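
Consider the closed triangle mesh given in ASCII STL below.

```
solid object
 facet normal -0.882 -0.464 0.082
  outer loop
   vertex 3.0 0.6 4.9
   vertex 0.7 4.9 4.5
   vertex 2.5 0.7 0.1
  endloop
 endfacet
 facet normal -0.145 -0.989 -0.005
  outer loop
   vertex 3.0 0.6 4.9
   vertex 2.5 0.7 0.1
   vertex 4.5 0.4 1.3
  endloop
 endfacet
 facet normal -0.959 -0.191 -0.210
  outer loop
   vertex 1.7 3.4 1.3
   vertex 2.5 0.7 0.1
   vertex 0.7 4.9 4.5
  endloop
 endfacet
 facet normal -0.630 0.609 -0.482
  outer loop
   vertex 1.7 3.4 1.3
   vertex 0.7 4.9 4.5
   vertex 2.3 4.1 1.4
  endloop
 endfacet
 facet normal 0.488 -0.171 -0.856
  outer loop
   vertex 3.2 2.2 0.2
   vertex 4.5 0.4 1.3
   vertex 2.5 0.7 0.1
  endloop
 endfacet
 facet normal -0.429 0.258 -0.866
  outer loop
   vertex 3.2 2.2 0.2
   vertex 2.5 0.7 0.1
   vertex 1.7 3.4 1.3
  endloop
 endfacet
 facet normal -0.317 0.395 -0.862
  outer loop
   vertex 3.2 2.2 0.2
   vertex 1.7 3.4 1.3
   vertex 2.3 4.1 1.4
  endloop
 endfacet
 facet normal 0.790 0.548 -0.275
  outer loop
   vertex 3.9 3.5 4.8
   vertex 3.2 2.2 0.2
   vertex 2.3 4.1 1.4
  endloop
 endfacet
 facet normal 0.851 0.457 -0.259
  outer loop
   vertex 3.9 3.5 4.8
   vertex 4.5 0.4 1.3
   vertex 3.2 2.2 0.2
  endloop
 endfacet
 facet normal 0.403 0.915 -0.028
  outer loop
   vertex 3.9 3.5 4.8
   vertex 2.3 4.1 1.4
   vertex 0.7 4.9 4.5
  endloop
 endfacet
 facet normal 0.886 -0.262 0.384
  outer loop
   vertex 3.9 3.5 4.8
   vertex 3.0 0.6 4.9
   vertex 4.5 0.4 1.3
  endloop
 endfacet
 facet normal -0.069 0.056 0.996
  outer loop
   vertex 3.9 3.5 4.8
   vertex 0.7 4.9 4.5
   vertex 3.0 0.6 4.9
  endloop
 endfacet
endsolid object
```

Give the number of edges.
18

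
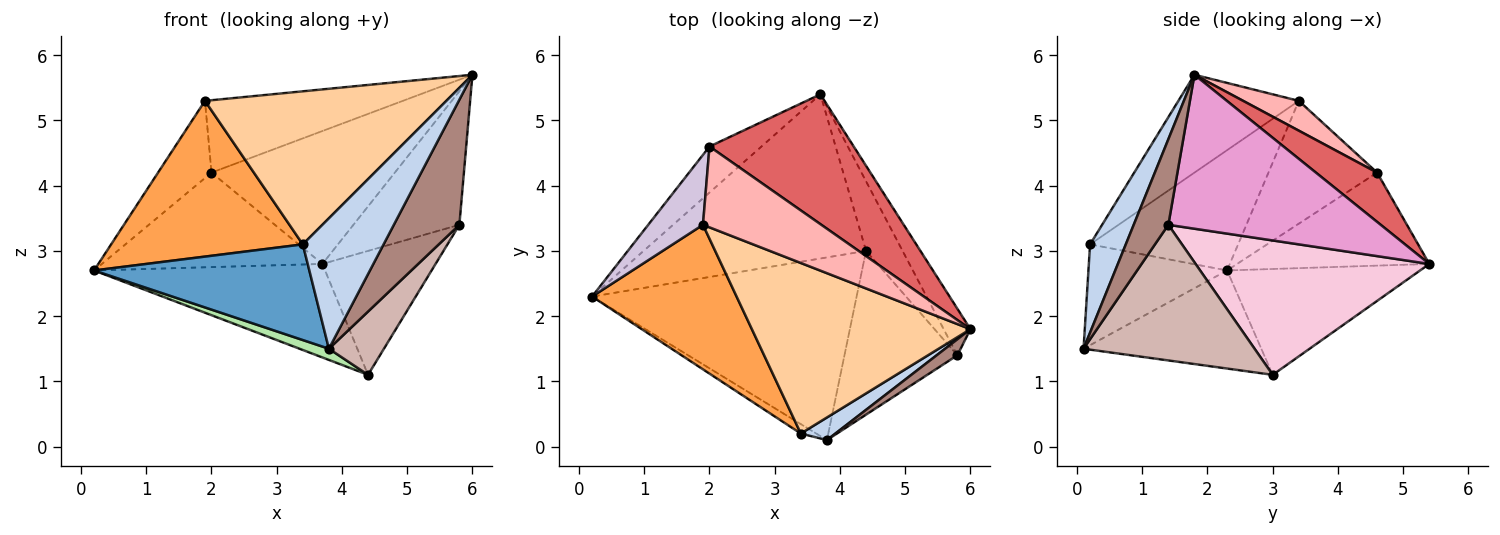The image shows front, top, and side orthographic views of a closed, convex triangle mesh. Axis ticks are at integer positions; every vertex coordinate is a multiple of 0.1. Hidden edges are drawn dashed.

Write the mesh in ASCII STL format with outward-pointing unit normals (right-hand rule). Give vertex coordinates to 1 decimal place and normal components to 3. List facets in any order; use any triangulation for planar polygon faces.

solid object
 facet normal -0.540 -0.838 -0.083
  outer loop
   vertex 3.4 0.2 3.1
   vertex 0.2 2.3 2.7
   vertex 3.8 0.1 1.5
  endloop
 endfacet
 facet normal 0.400 -0.903 0.156
  outer loop
   vertex 3.4 0.2 3.1
   vertex 3.8 0.1 1.5
   vertex 6.0 1.8 5.7
  endloop
 endfacet
 facet normal -0.493 -0.638 0.592
  outer loop
   vertex 3.4 0.2 3.1
   vertex 1.9 3.4 5.3
   vertex 0.2 2.3 2.7
  endloop
 endfacet
 facet normal -0.316 -0.634 0.706
  outer loop
   vertex 3.4 0.2 3.1
   vertex 6.0 1.8 5.7
   vertex 1.9 3.4 5.3
  endloop
 endfacet
 facet normal -0.382 0.457 -0.803
  outer loop
   vertex 4.4 3.0 1.1
   vertex 0.2 2.3 2.7
   vertex 3.7 5.4 2.8
  endloop
 endfacet
 facet normal -0.347 -0.057 -0.936
  outer loop
   vertex 4.4 3.0 1.1
   vertex 3.8 0.1 1.5
   vertex 0.2 2.3 2.7
  endloop
 endfacet
 facet normal 0.232 0.696 0.680
  outer loop
   vertex 2.0 4.6 4.2
   vertex 6.0 1.8 5.7
   vertex 3.7 5.4 2.8
  endloop
 endfacet
 facet normal 0.184 0.656 0.732
  outer loop
   vertex 2.0 4.6 4.2
   vertex 1.9 3.4 5.3
   vertex 6.0 1.8 5.7
  endloop
 endfacet
 facet normal -0.617 0.708 -0.345
  outer loop
   vertex 2.0 4.6 4.2
   vertex 3.7 5.4 2.8
   vertex 0.2 2.3 2.7
  endloop
 endfacet
 facet normal -0.833 0.410 0.371
  outer loop
   vertex 2.0 4.6 4.2
   vertex 0.2 2.3 2.7
   vertex 1.9 3.4 5.3
  endloop
 endfacet
 facet normal 0.464 -0.879 0.112
  outer loop
   vertex 5.8 1.4 3.4
   vertex 6.0 1.8 5.7
   vertex 3.8 0.1 1.5
  endloop
 endfacet
 facet normal 0.746 -0.240 -0.621
  outer loop
   vertex 5.8 1.4 3.4
   vertex 3.8 0.1 1.5
   vertex 4.4 3.0 1.1
  endloop
 endfacet
 facet normal 0.884 0.441 -0.154
  outer loop
   vertex 5.8 1.4 3.4
   vertex 3.7 5.4 2.8
   vertex 6.0 1.8 5.7
  endloop
 endfacet
 facet normal 0.874 0.423 -0.238
  outer loop
   vertex 5.8 1.4 3.4
   vertex 4.4 3.0 1.1
   vertex 3.7 5.4 2.8
  endloop
 endfacet
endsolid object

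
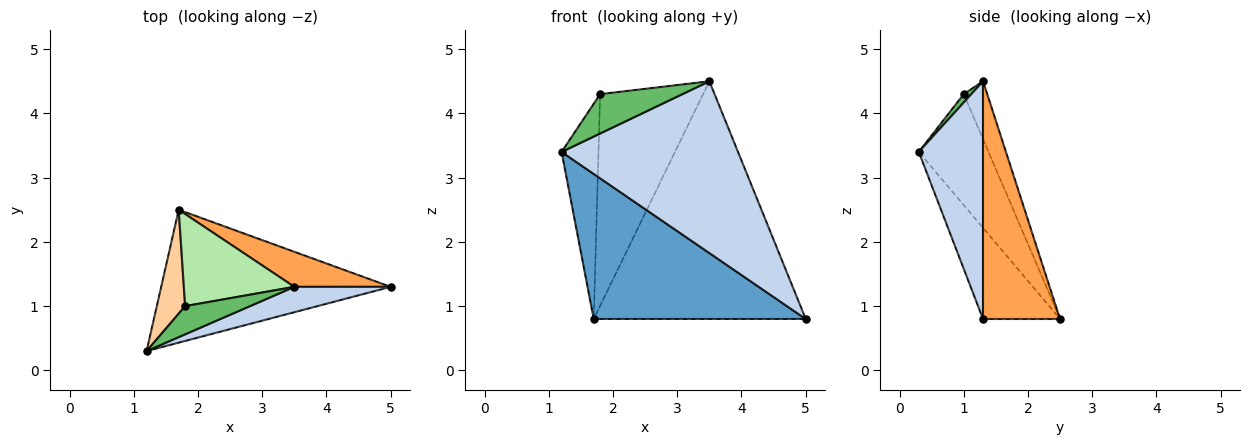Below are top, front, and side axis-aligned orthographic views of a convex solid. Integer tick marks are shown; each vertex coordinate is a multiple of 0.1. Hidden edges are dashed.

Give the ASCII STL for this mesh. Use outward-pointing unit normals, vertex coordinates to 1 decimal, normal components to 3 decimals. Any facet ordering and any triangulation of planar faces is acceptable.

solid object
 facet normal -0.259 -0.712 -0.652
  outer loop
   vertex 1.7 2.5 0.8
   vertex 5.0 1.3 0.8
   vertex 1.2 0.3 3.4
  endloop
 endfacet
 facet normal 0.339 -0.931 0.137
  outer loop
   vertex 3.5 1.3 4.5
   vertex 1.2 0.3 3.4
   vertex 5.0 1.3 0.8
  endloop
 endfacet
 facet normal 0.339 0.931 0.137
  outer loop
   vertex 3.5 1.3 4.5
   vertex 5.0 1.3 0.8
   vertex 1.7 2.5 0.8
  endloop
 endfacet
 facet normal -0.862 0.456 0.220
  outer loop
   vertex 1.8 1.0 4.3
   vertex 1.7 2.5 0.8
   vertex 1.2 0.3 3.4
  endloop
 endfacet
 facet normal 0.075 -0.811 0.581
  outer loop
   vertex 1.8 1.0 4.3
   vertex 1.2 0.3 3.4
   vertex 3.5 1.3 4.5
  endloop
 endfacet
 facet normal -0.204 0.898 0.391
  outer loop
   vertex 1.8 1.0 4.3
   vertex 3.5 1.3 4.5
   vertex 1.7 2.5 0.8
  endloop
 endfacet
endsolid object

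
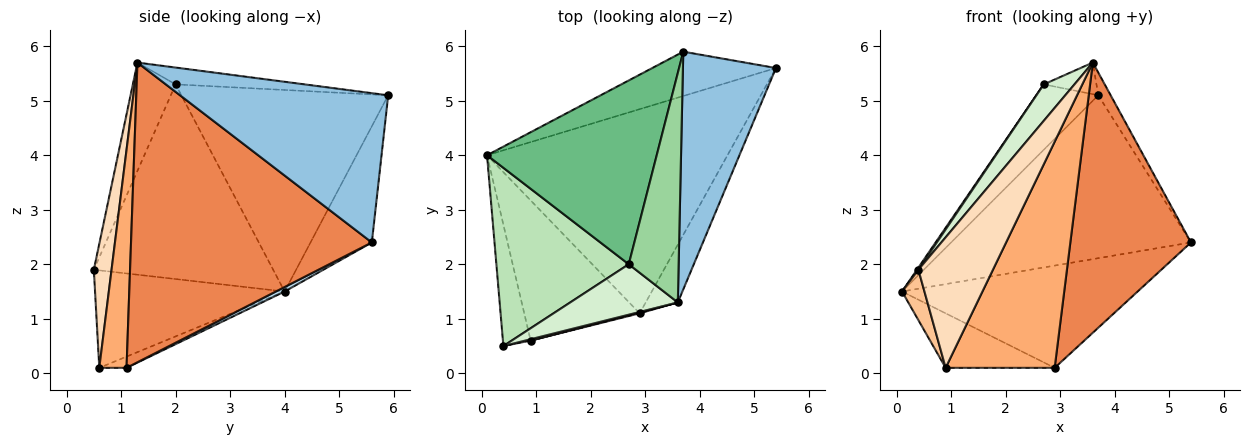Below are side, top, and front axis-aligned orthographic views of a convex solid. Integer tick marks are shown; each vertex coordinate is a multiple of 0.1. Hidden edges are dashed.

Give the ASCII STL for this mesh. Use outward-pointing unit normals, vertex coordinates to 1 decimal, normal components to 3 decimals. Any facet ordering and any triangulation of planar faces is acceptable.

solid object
 facet normal -0.240 0.937 -0.255
  outer loop
   vertex 3.7 5.9 5.1
   vertex 5.4 5.6 2.4
   vertex 0.1 4.0 1.5
  endloop
 endfacet
 facet normal 0.848 0.050 0.528
  outer loop
   vertex 3.7 5.9 5.1
   vertex 3.6 1.3 5.7
   vertex 5.4 5.6 2.4
  endloop
 endfacet
 facet normal 0.017 0.448 -0.894
  outer loop
   vertex 2.9 1.1 0.1
   vertex 0.1 4.0 1.5
   vertex 5.4 5.6 2.4
  endloop
 endfacet
 facet normal -0.090 0.361 -0.928
  outer loop
   vertex 2.9 1.1 0.1
   vertex 0.9 0.6 0.1
   vertex 0.1 4.0 1.5
  endloop
 endfacet
 facet normal 0.890 -0.446 -0.095
  outer loop
   vertex 2.9 1.1 0.1
   vertex 5.4 5.6 2.4
   vertex 3.6 1.3 5.7
  endloop
 endfacet
 facet normal 0.243 -0.970 0.004
  outer loop
   vertex 2.9 1.1 0.1
   vertex 3.6 1.3 5.7
   vertex 0.9 0.6 0.1
  endloop
 endfacet
 facet normal -0.956 -0.113 -0.272
  outer loop
   vertex 0.4 0.5 1.9
   vertex 0.1 4.0 1.5
   vertex 0.9 0.6 0.1
  endloop
 endfacet
 facet normal 0.231 -0.973 0.010
  outer loop
   vertex 0.4 0.5 1.9
   vertex 0.9 0.6 0.1
   vertex 3.6 1.3 5.7
  endloop
 endfacet
 facet normal -0.746 0.223 0.628
  outer loop
   vertex 2.7 2.0 5.3
   vertex 3.7 5.9 5.1
   vertex 0.1 4.0 1.5
  endloop
 endfacet
 facet normal -0.317 0.129 0.940
  outer loop
   vertex 2.7 2.0 5.3
   vertex 3.6 1.3 5.7
   vertex 3.7 5.9 5.1
  endloop
 endfacet
 facet normal -0.827 -0.007 0.562
  outer loop
   vertex 2.7 2.0 5.3
   vertex 0.1 4.0 1.5
   vertex 0.4 0.5 1.9
  endloop
 endfacet
 facet normal -0.632 -0.454 0.628
  outer loop
   vertex 2.7 2.0 5.3
   vertex 0.4 0.5 1.9
   vertex 3.6 1.3 5.7
  endloop
 endfacet
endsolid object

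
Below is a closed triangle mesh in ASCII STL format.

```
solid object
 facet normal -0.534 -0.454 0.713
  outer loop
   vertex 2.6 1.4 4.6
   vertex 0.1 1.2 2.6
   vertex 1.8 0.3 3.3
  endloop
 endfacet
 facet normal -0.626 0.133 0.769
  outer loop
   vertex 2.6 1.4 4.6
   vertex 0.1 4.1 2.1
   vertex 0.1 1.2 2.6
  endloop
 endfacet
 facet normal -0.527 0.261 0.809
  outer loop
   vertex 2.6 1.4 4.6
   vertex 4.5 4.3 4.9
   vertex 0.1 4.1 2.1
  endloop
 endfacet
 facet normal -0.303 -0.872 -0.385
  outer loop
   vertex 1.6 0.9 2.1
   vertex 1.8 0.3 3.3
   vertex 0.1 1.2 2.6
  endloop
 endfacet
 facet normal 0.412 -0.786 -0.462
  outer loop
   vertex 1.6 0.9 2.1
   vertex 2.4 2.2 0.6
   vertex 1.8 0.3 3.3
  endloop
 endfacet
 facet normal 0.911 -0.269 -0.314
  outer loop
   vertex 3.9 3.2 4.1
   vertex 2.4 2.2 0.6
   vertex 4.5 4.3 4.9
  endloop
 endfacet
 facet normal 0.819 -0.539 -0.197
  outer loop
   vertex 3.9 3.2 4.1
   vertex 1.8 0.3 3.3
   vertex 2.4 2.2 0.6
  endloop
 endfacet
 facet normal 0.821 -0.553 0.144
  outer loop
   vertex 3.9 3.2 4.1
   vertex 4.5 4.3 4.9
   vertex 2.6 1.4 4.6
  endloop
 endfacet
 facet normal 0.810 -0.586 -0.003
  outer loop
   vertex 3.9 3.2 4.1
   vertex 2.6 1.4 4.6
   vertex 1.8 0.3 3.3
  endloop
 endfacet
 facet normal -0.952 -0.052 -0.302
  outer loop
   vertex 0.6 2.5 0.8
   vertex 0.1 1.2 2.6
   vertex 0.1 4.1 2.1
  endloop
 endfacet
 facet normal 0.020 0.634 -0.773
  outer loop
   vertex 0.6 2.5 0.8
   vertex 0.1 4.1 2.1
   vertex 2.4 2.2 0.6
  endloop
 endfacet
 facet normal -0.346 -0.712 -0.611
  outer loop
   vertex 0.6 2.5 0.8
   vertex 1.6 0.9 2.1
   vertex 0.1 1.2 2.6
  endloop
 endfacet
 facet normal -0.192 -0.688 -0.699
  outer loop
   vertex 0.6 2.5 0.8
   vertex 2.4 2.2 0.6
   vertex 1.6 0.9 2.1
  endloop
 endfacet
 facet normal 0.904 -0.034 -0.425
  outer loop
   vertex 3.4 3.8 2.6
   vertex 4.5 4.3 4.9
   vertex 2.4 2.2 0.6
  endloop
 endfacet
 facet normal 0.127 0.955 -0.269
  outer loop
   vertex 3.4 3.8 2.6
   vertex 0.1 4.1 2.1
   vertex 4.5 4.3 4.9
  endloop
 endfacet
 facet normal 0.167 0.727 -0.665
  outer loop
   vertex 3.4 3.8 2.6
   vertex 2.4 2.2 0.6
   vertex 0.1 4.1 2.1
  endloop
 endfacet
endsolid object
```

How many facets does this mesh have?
16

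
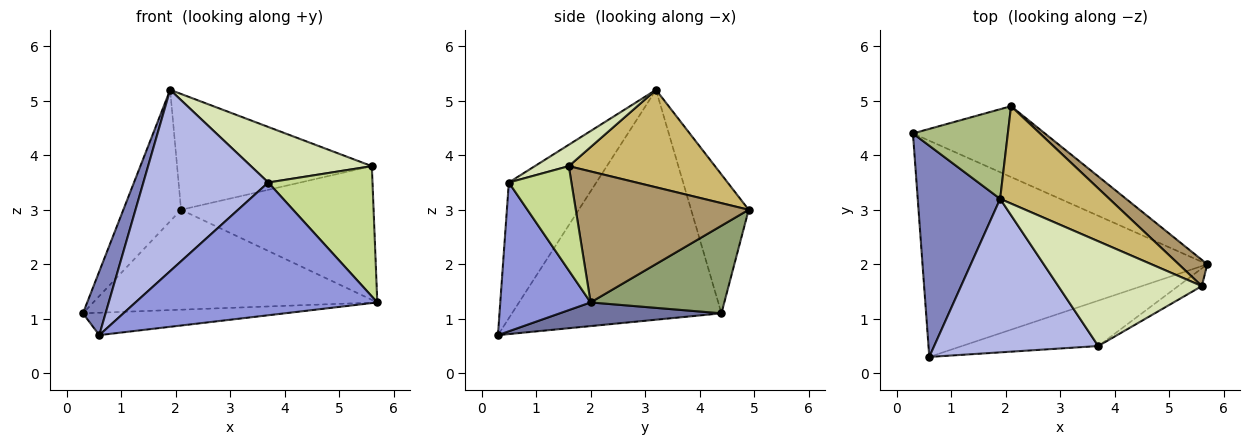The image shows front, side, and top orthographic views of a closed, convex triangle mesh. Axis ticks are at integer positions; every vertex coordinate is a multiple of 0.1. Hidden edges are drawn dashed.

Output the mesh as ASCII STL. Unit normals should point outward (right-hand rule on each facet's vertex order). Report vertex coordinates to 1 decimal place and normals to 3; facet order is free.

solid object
 facet normal 0.082 0.103 -0.991
  outer loop
   vertex 0.6 0.3 0.7
   vertex 0.3 4.4 1.1
   vertex 5.7 2.0 1.3
  endloop
 endfacet
 facet normal -0.936 -0.101 0.336
  outer loop
   vertex 1.9 3.2 5.2
   vertex 0.3 4.4 1.1
   vertex 0.6 0.3 0.7
  endloop
 endfacet
 facet normal 0.333 -0.892 -0.305
  outer loop
   vertex 3.7 0.5 3.5
   vertex 0.6 0.3 0.7
   vertex 5.7 2.0 1.3
  endloop
 endfacet
 facet normal -0.471 -0.673 0.570
  outer loop
   vertex 3.7 0.5 3.5
   vertex 1.9 3.2 5.2
   vertex 0.6 0.3 0.7
  endloop
 endfacet
 facet normal 0.358 0.762 -0.540
  outer loop
   vertex 2.1 4.9 3.0
   vertex 5.7 2.0 1.3
   vertex 0.3 4.4 1.1
  endloop
 endfacet
 facet normal -0.636 0.638 0.435
  outer loop
   vertex 2.1 4.9 3.0
   vertex 0.3 4.4 1.1
   vertex 1.9 3.2 5.2
  endloop
 endfacet
 facet normal 0.511 -0.852 -0.116
  outer loop
   vertex 5.6 1.6 3.8
   vertex 3.7 0.5 3.5
   vertex 5.7 2.0 1.3
  endloop
 endfacet
 facet normal 0.131 -0.464 0.876
  outer loop
   vertex 5.6 1.6 3.8
   vertex 1.9 3.2 5.2
   vertex 3.7 0.5 3.5
  endloop
 endfacet
 facet normal 0.661 0.736 0.144
  outer loop
   vertex 5.6 1.6 3.8
   vertex 5.7 2.0 1.3
   vertex 2.1 4.9 3.0
  endloop
 endfacet
 facet normal 0.498 0.664 0.558
  outer loop
   vertex 5.6 1.6 3.8
   vertex 2.1 4.9 3.0
   vertex 1.9 3.2 5.2
  endloop
 endfacet
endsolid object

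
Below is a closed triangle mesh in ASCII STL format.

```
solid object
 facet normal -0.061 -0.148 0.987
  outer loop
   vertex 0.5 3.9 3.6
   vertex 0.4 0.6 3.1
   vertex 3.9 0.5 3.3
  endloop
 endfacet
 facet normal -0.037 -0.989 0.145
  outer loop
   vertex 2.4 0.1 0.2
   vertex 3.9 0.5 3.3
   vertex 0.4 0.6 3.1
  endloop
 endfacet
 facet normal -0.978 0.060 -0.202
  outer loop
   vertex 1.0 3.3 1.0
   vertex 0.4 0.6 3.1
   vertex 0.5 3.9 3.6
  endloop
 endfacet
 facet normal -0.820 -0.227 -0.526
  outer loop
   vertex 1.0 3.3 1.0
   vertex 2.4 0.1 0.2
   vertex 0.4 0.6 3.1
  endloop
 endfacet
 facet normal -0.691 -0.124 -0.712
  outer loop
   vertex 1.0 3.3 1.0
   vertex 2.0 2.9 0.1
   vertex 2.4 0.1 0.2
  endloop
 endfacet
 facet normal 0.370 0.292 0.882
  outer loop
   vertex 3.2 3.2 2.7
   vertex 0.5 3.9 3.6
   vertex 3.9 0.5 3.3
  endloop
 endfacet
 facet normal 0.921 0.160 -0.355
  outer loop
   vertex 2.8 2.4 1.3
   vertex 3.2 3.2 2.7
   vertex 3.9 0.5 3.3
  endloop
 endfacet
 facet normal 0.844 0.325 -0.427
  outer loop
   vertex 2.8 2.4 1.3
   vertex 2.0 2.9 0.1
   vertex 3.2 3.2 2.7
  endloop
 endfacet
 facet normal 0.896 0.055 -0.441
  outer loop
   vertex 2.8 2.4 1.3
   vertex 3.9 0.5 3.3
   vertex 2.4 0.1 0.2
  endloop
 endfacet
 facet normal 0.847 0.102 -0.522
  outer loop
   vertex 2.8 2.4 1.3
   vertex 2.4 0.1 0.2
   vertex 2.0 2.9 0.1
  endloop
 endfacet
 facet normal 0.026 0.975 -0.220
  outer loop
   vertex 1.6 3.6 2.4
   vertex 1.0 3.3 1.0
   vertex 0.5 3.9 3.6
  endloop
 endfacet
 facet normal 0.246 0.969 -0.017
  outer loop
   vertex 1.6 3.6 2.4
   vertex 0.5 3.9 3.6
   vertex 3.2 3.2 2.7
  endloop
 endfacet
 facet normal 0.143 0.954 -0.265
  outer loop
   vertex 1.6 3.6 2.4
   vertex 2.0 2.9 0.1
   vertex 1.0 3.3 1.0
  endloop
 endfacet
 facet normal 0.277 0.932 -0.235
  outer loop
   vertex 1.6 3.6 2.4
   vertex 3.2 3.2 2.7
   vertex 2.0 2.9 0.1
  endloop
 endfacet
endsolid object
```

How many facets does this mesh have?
14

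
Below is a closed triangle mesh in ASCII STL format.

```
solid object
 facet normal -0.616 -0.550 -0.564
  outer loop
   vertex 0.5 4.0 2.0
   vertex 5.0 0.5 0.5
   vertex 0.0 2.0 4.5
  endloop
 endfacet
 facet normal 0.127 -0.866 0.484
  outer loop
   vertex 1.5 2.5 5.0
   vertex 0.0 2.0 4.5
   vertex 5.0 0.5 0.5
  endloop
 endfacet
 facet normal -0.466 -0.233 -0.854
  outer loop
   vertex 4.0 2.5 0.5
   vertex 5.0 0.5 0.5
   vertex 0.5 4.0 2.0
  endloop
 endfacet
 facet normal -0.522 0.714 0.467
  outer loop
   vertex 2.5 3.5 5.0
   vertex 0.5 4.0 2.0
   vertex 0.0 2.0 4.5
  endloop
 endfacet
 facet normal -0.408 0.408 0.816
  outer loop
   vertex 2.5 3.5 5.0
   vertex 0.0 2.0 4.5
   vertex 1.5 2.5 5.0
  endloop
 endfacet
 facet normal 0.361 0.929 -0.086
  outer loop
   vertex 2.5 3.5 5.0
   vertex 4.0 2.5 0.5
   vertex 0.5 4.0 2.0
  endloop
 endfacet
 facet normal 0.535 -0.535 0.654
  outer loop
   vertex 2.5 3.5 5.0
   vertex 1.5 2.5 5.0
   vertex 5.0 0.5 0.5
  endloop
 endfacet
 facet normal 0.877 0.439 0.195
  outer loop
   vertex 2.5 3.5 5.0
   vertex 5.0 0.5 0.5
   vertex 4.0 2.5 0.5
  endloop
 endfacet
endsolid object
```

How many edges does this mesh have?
12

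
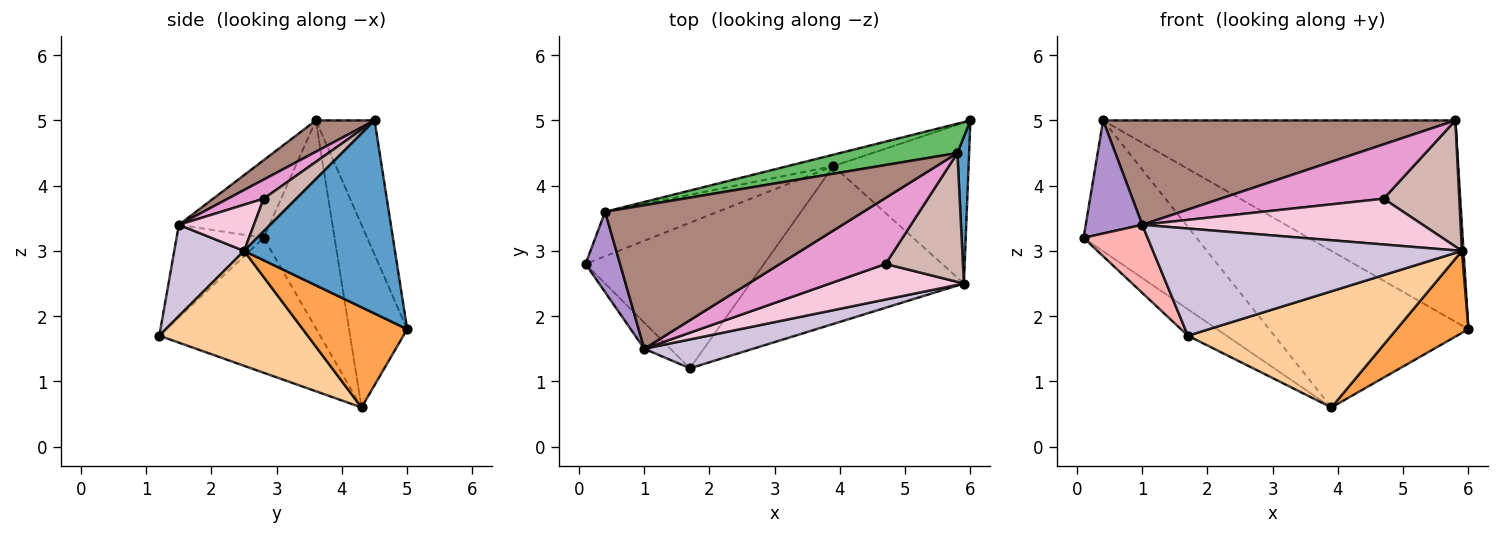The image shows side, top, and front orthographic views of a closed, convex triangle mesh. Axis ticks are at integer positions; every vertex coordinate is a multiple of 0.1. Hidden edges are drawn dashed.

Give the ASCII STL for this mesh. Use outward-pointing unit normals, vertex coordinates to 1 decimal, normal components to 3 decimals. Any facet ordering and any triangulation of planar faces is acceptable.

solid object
 facet normal 0.998 -0.011 0.061
  outer loop
   vertex 5.9 2.5 3.0
   vertex 6.0 5.0 1.8
   vertex 5.8 4.5 5.0
  endloop
 endfacet
 facet normal -0.597 0.143 -0.789
  outer loop
   vertex 3.9 4.3 0.6
   vertex 1.7 1.2 1.7
   vertex 0.1 2.8 3.2
  endloop
 endfacet
 facet normal 0.551 -0.379 -0.743
  outer loop
   vertex 3.9 4.3 0.6
   vertex 6.0 5.0 1.8
   vertex 5.9 2.5 3.0
  endloop
 endfacet
 facet normal 0.397 -0.544 -0.739
  outer loop
   vertex 3.9 4.3 0.6
   vertex 5.9 2.5 3.0
   vertex 1.7 1.2 1.7
  endloop
 endfacet
 facet normal -0.163 0.976 0.142
  outer loop
   vertex 0.4 3.6 5.0
   vertex 5.8 4.5 5.0
   vertex 6.0 5.0 1.8
  endloop
 endfacet
 facet normal -0.511 0.814 -0.277
  outer loop
   vertex 0.4 3.6 5.0
   vertex 3.9 4.3 0.6
   vertex 0.1 2.8 3.2
  endloop
 endfacet
 facet normal -0.279 0.958 -0.070
  outer loop
   vertex 0.4 3.6 5.0
   vertex 6.0 5.0 1.8
   vertex 3.9 4.3 0.6
  endloop
 endfacet
 facet normal -0.786 -0.578 -0.221
  outer loop
   vertex 1.0 1.5 3.4
   vertex 0.1 2.8 3.2
   vertex 1.7 1.2 1.7
  endloop
 endfacet
 facet normal -0.794 -0.495 0.353
  outer loop
   vertex 1.0 1.5 3.4
   vertex 0.4 3.6 5.0
   vertex 0.1 2.8 3.2
  endloop
 endfacet
 facet normal 0.213 -0.943 0.254
  outer loop
   vertex 1.0 1.5 3.4
   vertex 1.7 1.2 1.7
   vertex 5.9 2.5 3.0
  endloop
 endfacet
 facet normal 0.098 -0.585 0.805
  outer loop
   vertex 1.0 1.5 3.4
   vertex 5.8 4.5 5.0
   vertex 0.4 3.6 5.0
  endloop
 endfacet
 facet normal 0.289 -0.670 0.684
  outer loop
   vertex 4.7 2.8 3.8
   vertex 5.9 2.5 3.0
   vertex 5.8 4.5 5.0
  endloop
 endfacet
 facet normal 0.138 -0.629 0.765
  outer loop
   vertex 4.7 2.8 3.8
   vertex 5.8 4.5 5.0
   vertex 1.0 1.5 3.4
  endloop
 endfacet
 facet normal 0.207 -0.773 0.600
  outer loop
   vertex 4.7 2.8 3.8
   vertex 1.0 1.5 3.4
   vertex 5.9 2.5 3.0
  endloop
 endfacet
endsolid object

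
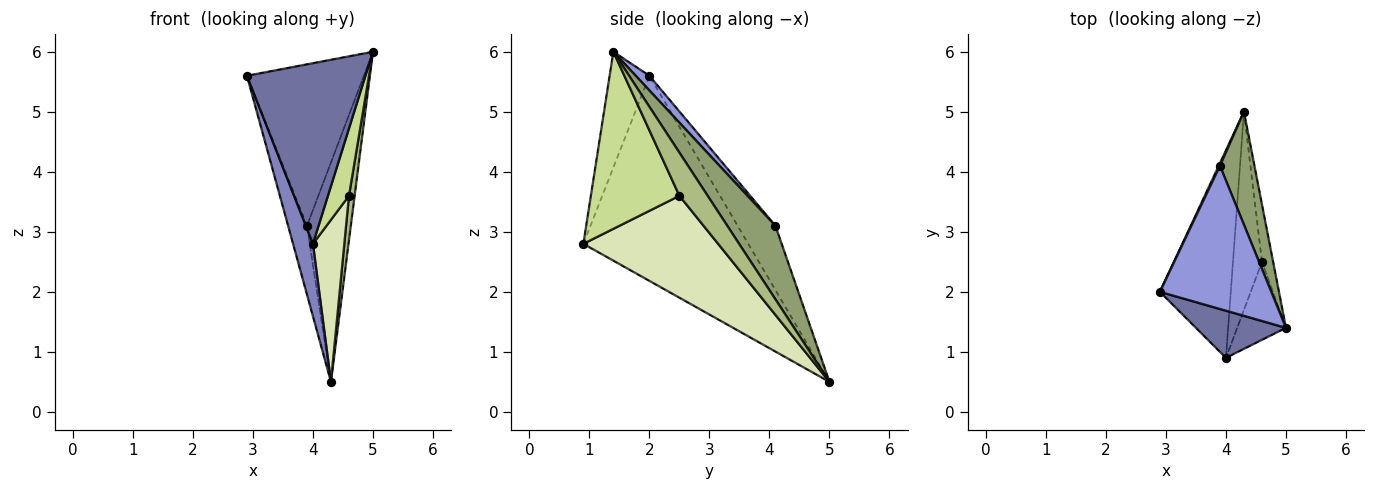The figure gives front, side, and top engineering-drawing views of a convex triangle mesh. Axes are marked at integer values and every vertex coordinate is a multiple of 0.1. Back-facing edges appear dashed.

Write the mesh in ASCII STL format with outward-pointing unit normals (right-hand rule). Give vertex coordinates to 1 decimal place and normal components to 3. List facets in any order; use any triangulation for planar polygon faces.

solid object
 facet normal -0.309 -0.920 0.240
  outer loop
   vertex 4.0 0.9 2.8
   vertex 5.0 1.4 6.0
   vertex 2.9 2.0 5.6
  endloop
 endfacet
 facet normal -0.939 -0.113 -0.324
  outer loop
   vertex 4.0 0.9 2.8
   vertex 2.9 2.0 5.6
   vertex 4.3 5.0 0.5
  endloop
 endfacet
 facet normal 0.087 0.745 0.661
  outer loop
   vertex 3.9 4.1 3.1
   vertex 2.9 2.0 5.6
   vertex 5.0 1.4 6.0
  endloop
 endfacet
 facet normal -0.895 0.446 0.017
  outer loop
   vertex 3.9 4.1 3.1
   vertex 4.3 5.0 0.5
   vertex 2.9 2.0 5.6
  endloop
 endfacet
 facet normal 0.698 0.636 0.328
  outer loop
   vertex 3.9 4.1 3.1
   vertex 5.0 1.4 6.0
   vertex 4.3 5.0 0.5
  endloop
 endfacet
 facet normal 0.950 -0.191 -0.246
  outer loop
   vertex 4.6 2.5 3.6
   vertex 4.3 5.0 0.5
   vertex 5.0 1.4 6.0
  endloop
 endfacet
 facet normal 0.940 -0.223 -0.259
  outer loop
   vertex 4.6 2.5 3.6
   vertex 5.0 1.4 6.0
   vertex 4.0 0.9 2.8
  endloop
 endfacet
 facet normal 0.939 -0.218 -0.267
  outer loop
   vertex 4.6 2.5 3.6
   vertex 4.0 0.9 2.8
   vertex 4.3 5.0 0.5
  endloop
 endfacet
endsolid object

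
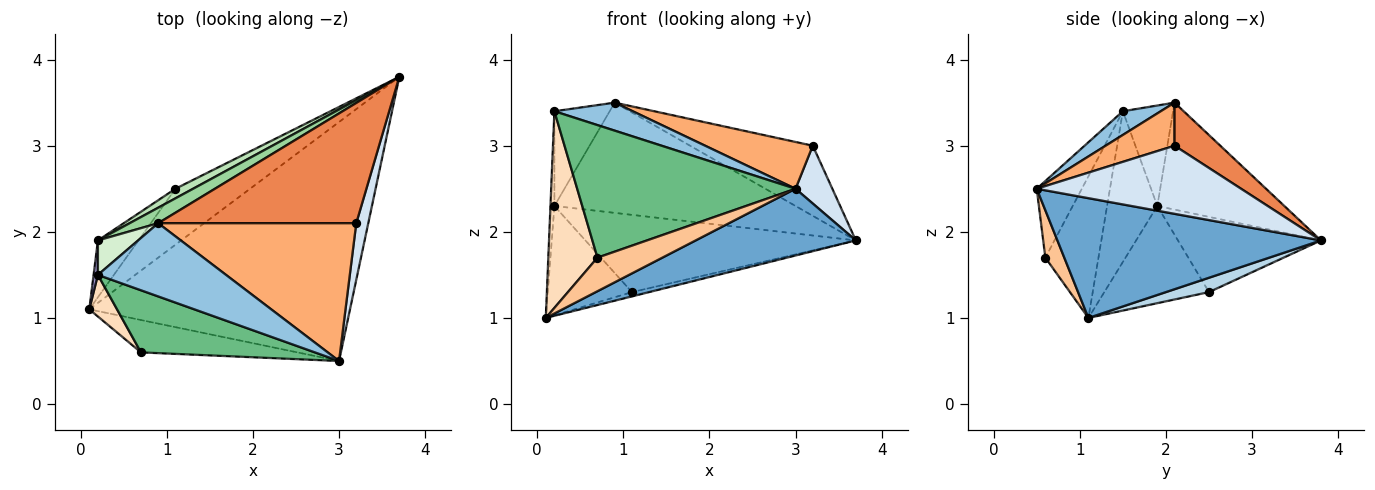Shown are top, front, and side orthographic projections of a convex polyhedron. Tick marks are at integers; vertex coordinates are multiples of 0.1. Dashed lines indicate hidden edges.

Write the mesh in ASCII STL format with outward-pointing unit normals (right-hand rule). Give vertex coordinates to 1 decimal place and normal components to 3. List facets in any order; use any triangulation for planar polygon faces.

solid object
 facet normal 0.405 -0.246 -0.881
  outer loop
   vertex 3.0 0.5 2.5
   vertex 0.1 1.1 1.0
   vertex 3.7 3.8 1.9
  endloop
 endfacet
 facet normal 0.170 -0.352 0.920
  outer loop
   vertex 0.2 1.5 3.4
   vertex 3.0 0.5 2.5
   vertex 0.9 2.1 3.5
  endloop
 endfacet
 facet normal 0.188 0.075 -0.979
  outer loop
   vertex 1.1 2.5 1.3
   vertex 3.7 3.8 1.9
   vertex 0.1 1.1 1.0
  endloop
 endfacet
 facet normal 0.970 -0.175 0.171
  outer loop
   vertex 3.2 2.1 3.0
   vertex 3.0 0.5 2.5
   vertex 3.7 3.8 1.9
  endloop
 endfacet
 facet normal 0.185 0.495 0.849
  outer loop
   vertex 3.2 2.1 3.0
   vertex 3.7 3.8 1.9
   vertex 0.9 2.1 3.5
  endloop
 endfacet
 facet normal 0.202 -0.315 0.927
  outer loop
   vertex 3.2 2.1 3.0
   vertex 0.9 2.1 3.5
   vertex 3.0 0.5 2.5
  endloop
 endfacet
 facet normal 0.206 -0.704 -0.679
  outer loop
   vertex 0.7 0.6 1.7
   vertex 0.1 1.1 1.0
   vertex 3.0 0.5 2.5
  endloop
 endfacet
 facet normal -0.726 -0.672 0.142
  outer loop
   vertex 0.7 0.6 1.7
   vertex 0.2 1.5 3.4
   vertex 0.1 1.1 1.0
  endloop
 endfacet
 facet normal -0.184 -0.890 0.417
  outer loop
   vertex 0.7 0.6 1.7
   vertex 3.0 0.5 2.5
   vertex 0.2 1.5 3.4
  endloop
 endfacet
 facet normal -0.463 0.878 0.123
  outer loop
   vertex 0.2 1.9 2.3
   vertex 0.9 2.1 3.5
   vertex 3.7 3.8 1.9
  endloop
 endfacet
 facet normal -0.465 0.879 0.109
  outer loop
   vertex 0.2 1.9 2.3
   vertex 3.7 3.8 1.9
   vertex 1.1 2.5 1.3
  endloop
 endfacet
 facet normal -0.650 0.715 0.260
  outer loop
   vertex 0.2 1.9 2.3
   vertex 0.2 1.5 3.4
   vertex 0.9 2.1 3.5
  endloop
 endfacet
 facet normal -0.997 0.078 0.028
  outer loop
   vertex 0.2 1.9 2.3
   vertex 0.1 1.1 1.0
   vertex 0.2 1.5 3.4
  endloop
 endfacet
 facet normal -0.741 0.596 -0.310
  outer loop
   vertex 0.2 1.9 2.3
   vertex 1.1 2.5 1.3
   vertex 0.1 1.1 1.0
  endloop
 endfacet
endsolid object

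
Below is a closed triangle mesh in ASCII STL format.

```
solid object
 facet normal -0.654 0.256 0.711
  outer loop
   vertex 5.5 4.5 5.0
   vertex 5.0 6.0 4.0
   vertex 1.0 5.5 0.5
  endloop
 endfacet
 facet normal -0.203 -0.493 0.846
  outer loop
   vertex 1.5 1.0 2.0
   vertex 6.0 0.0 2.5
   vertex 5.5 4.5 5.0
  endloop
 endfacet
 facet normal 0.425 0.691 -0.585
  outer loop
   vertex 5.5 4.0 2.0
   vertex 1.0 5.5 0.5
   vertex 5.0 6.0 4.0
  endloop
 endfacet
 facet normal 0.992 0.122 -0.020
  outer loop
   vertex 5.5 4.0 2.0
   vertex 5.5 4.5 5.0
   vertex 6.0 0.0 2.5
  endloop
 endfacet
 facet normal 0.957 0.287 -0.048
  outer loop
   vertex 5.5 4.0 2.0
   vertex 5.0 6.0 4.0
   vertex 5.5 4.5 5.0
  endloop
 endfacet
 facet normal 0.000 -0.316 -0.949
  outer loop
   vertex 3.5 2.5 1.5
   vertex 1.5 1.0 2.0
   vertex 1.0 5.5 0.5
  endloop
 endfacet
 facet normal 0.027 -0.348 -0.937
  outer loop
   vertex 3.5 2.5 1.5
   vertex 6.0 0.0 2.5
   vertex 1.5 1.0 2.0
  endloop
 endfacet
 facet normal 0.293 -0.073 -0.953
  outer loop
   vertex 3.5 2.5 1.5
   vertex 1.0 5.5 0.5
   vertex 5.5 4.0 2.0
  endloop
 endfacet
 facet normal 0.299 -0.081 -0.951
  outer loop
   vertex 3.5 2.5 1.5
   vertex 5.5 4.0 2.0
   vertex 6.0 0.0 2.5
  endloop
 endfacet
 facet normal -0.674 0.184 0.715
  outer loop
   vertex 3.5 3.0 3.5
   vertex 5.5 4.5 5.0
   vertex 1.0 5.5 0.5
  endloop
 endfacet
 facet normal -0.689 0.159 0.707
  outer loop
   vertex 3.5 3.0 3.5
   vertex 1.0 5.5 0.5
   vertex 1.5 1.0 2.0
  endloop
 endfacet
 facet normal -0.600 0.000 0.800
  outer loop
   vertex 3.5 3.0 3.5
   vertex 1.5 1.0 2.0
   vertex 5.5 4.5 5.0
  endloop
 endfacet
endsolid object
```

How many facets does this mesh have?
12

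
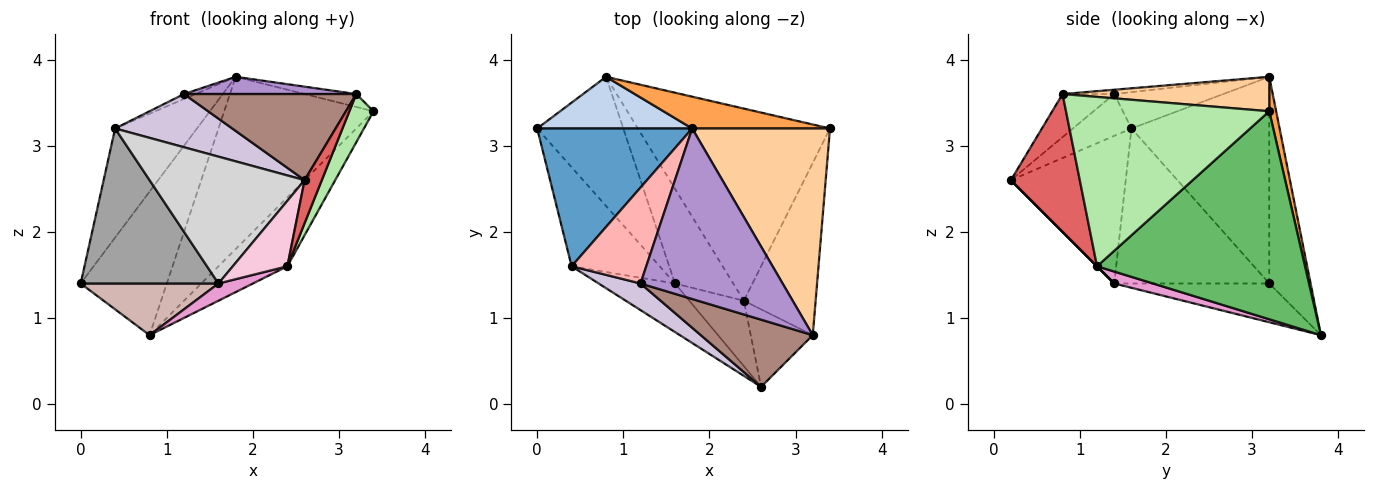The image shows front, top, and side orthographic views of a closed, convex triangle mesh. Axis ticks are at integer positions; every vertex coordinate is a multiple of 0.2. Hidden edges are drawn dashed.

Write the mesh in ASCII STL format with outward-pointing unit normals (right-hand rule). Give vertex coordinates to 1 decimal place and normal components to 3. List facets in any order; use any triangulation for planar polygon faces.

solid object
 facet normal -0.723 0.429 0.542
  outer loop
   vertex 0.4 1.6 3.2
   vertex 1.8 3.2 3.8
   vertex 0.0 3.2 1.4
  endloop
 endfacet
 facet normal -0.412 0.857 0.309
  outer loop
   vertex 0.8 3.8 0.8
   vertex 0.0 3.2 1.4
   vertex 1.8 3.2 3.8
  endloop
 endfacet
 facet normal 0.045 0.982 0.181
  outer loop
   vertex 0.8 3.8 0.8
   vertex 1.8 3.2 3.8
   vertex 3.4 3.2 3.4
  endloop
 endfacet
 facet normal 0.242 0.061 0.968
  outer loop
   vertex 3.2 0.8 3.6
   vertex 3.4 3.2 3.4
   vertex 1.8 3.2 3.8
  endloop
 endfacet
 facet normal 0.714 0.236 -0.659
  outer loop
   vertex 2.4 1.2 1.6
   vertex 0.8 3.8 0.8
   vertex 3.4 3.2 3.4
  endloop
 endfacet
 facet normal 0.915 -0.109 -0.388
  outer loop
   vertex 2.4 1.2 1.6
   vertex 3.4 3.2 3.4
   vertex 3.2 0.8 3.6
  endloop
 endfacet
 facet normal 0.889 -0.222 -0.400
  outer loop
   vertex 2.4 1.2 1.6
   vertex 3.2 0.8 3.6
   vertex 2.6 0.2 2.6
  endloop
 endfacet
 facet normal -0.438 0.046 0.898
  outer loop
   vertex 1.2 1.4 3.6
   vertex 1.8 3.2 3.8
   vertex 0.4 1.6 3.2
  endloop
 endfacet
 facet normal -0.030 -0.100 0.994
  outer loop
   vertex 1.2 1.4 3.6
   vertex 3.2 0.8 3.6
   vertex 1.8 3.2 3.8
  endloop
 endfacet
 facet normal -0.408 -0.816 0.408
  outer loop
   vertex 1.2 1.4 3.6
   vertex 0.4 1.6 3.2
   vertex 2.6 0.2 2.6
  endloop
 endfacet
 facet normal -0.230 -0.767 0.599
  outer loop
   vertex 1.2 1.4 3.6
   vertex 2.6 0.2 2.6
   vertex 3.2 0.8 3.6
  endloop
 endfacet
 facet normal -0.386 -0.343 -0.857
  outer loop
   vertex 1.6 1.4 1.4
   vertex 0.0 3.2 1.4
   vertex 0.8 3.8 0.8
  endloop
 endfacet
 facet normal 0.197 -0.175 -0.965
  outer loop
   vertex 1.6 1.4 1.4
   vertex 0.8 3.8 0.8
   vertex 2.4 1.2 1.6
  endloop
 endfacet
 facet normal 0.000 -0.707 -0.707
  outer loop
   vertex 1.6 1.4 1.4
   vertex 2.4 1.2 1.6
   vertex 2.6 0.2 2.6
  endloop
 endfacet
 facet normal -0.688 -0.612 -0.391
  outer loop
   vertex 1.6 1.4 1.4
   vertex 0.4 1.6 3.2
   vertex 0.0 3.2 1.4
  endloop
 endfacet
 facet normal -0.569 -0.768 -0.294
  outer loop
   vertex 1.6 1.4 1.4
   vertex 2.6 0.2 2.6
   vertex 0.4 1.6 3.2
  endloop
 endfacet
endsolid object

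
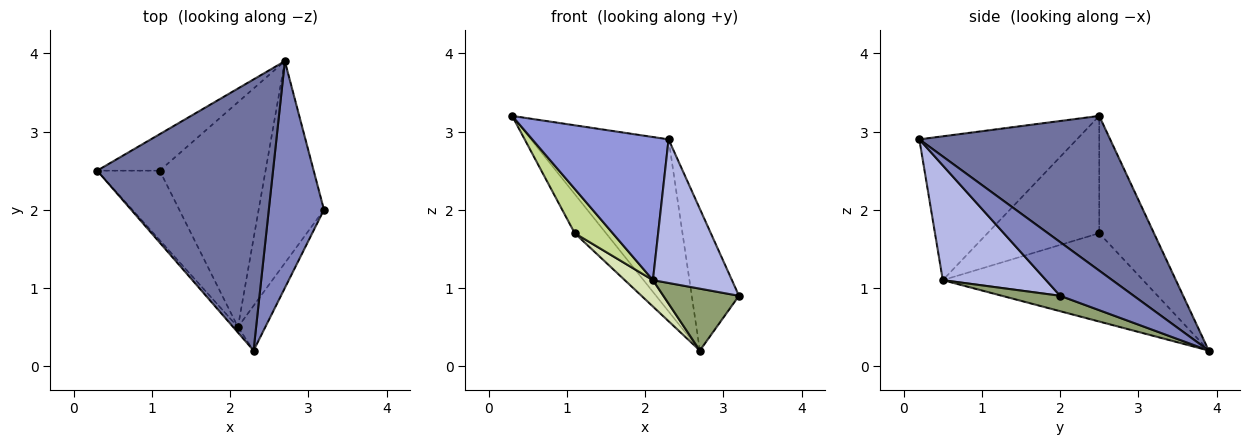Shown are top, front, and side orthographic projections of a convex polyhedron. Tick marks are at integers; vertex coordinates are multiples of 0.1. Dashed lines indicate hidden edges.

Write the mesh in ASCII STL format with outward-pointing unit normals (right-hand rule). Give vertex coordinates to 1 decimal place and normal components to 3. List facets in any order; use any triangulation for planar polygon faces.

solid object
 facet normal 0.596 0.430 0.678
  outer loop
   vertex 2.7 3.9 0.2
   vertex 0.3 2.5 3.2
   vertex 2.3 0.2 2.9
  endloop
 endfacet
 facet normal 0.637 0.409 0.654
  outer loop
   vertex 2.7 3.9 0.2
   vertex 2.3 0.2 2.9
   vertex 3.2 2.0 0.9
  endloop
 endfacet
 facet normal -0.756 -0.654 -0.025
  outer loop
   vertex 2.1 0.5 1.1
   vertex 2.3 0.2 2.9
   vertex 0.3 2.5 3.2
  endloop
 endfacet
 facet normal 0.780 -0.597 -0.186
  outer loop
   vertex 2.1 0.5 1.1
   vertex 3.2 2.0 0.9
   vertex 2.3 0.2 2.9
  endloop
 endfacet
 facet normal 0.220 -0.286 -0.933
  outer loop
   vertex 2.1 0.5 1.1
   vertex 2.7 3.9 0.2
   vertex 3.2 2.0 0.9
  endloop
 endfacet
 facet normal -0.788 0.450 -0.420
  outer loop
   vertex 1.1 2.5 1.7
   vertex 0.3 2.5 3.2
   vertex 2.7 3.9 0.2
  endloop
 endfacet
 facet normal -0.845 -0.287 -0.451
  outer loop
   vertex 1.1 2.5 1.7
   vertex 2.1 0.5 1.1
   vertex 0.3 2.5 3.2
  endloop
 endfacet
 facet normal -0.638 -0.090 -0.765
  outer loop
   vertex 1.1 2.5 1.7
   vertex 2.7 3.9 0.2
   vertex 2.1 0.5 1.1
  endloop
 endfacet
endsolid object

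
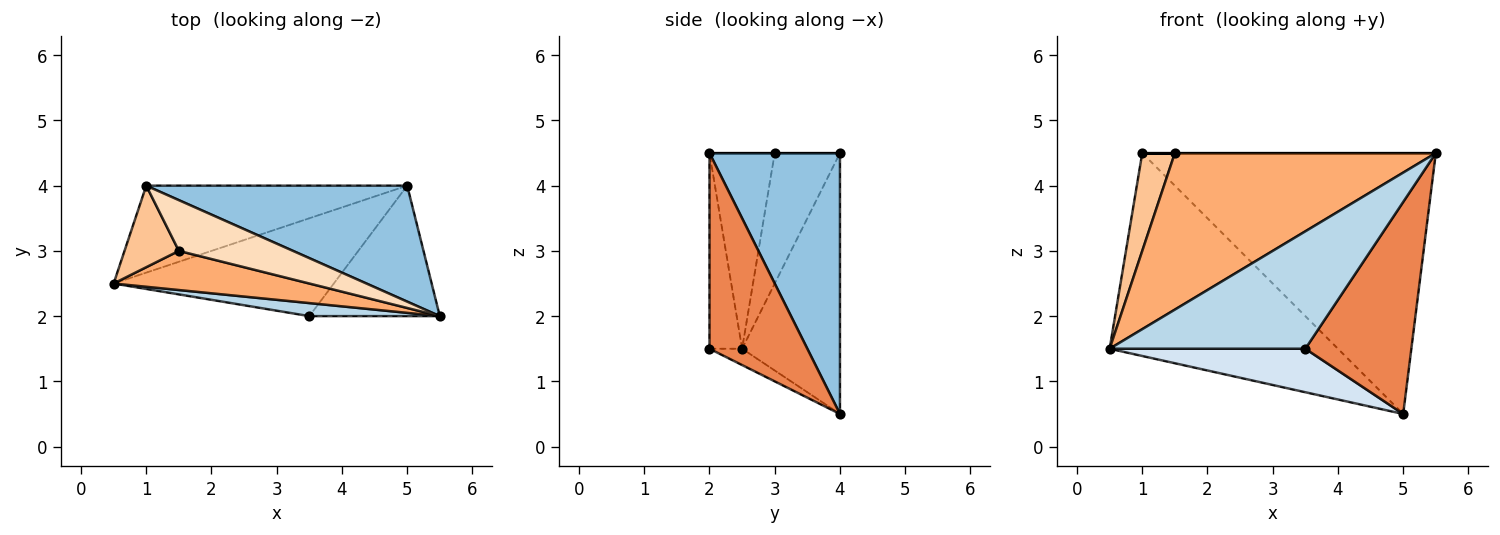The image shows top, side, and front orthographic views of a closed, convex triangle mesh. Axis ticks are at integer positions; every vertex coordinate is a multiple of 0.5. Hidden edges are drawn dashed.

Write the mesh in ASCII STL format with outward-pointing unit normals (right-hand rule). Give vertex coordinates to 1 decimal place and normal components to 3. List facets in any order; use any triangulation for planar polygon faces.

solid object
 facet normal -0.367 0.855 -0.367
  outer loop
   vertex 1.0 4.0 4.5
   vertex 5.0 4.0 0.5
   vertex 0.5 2.5 1.5
  endloop
 endfacet
 facet normal 0.376 0.847 0.376
  outer loop
   vertex 1.0 4.0 4.5
   vertex 5.5 2.0 4.5
   vertex 5.0 4.0 0.5
  endloop
 endfacet
 facet normal -0.163 -0.981 0.109
  outer loop
   vertex 3.5 2.0 1.5
   vertex 5.5 2.0 4.5
   vertex 0.5 2.5 1.5
  endloop
 endfacet
 facet normal -0.068 -0.405 -0.912
  outer loop
   vertex 3.5 2.0 1.5
   vertex 0.5 2.5 1.5
   vertex 5.0 4.0 0.5
  endloop
 endfacet
 facet normal 0.618 -0.670 -0.412
  outer loop
   vertex 3.5 2.0 1.5
   vertex 5.0 4.0 0.5
   vertex 5.5 2.0 4.5
  endloop
 endfacet
 facet normal -0.236 -0.943 0.236
  outer loop
   vertex 1.5 3.0 4.5
   vertex 0.5 2.5 1.5
   vertex 5.5 2.0 4.5
  endloop
 endfacet
 facet normal -0.838 -0.419 0.349
  outer loop
   vertex 1.5 3.0 4.5
   vertex 1.0 4.0 4.5
   vertex 0.5 2.5 1.5
  endloop
 endfacet
 facet normal 0.000 0.000 1.000
  outer loop
   vertex 1.5 3.0 4.5
   vertex 5.5 2.0 4.5
   vertex 1.0 4.0 4.5
  endloop
 endfacet
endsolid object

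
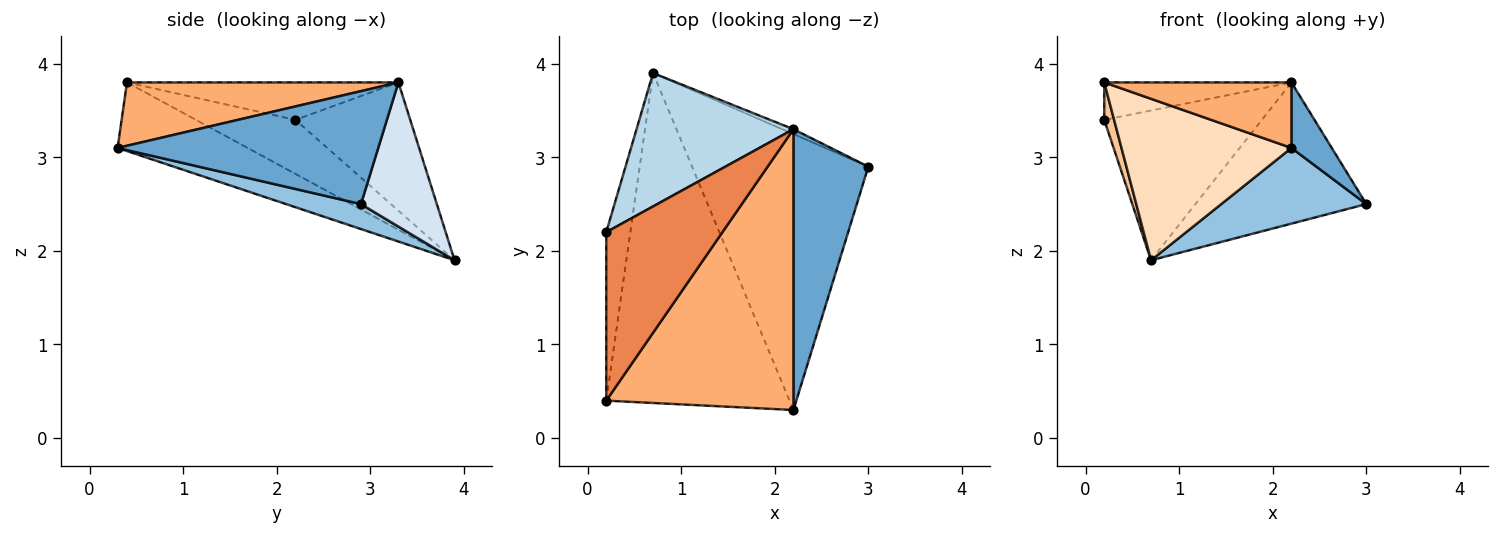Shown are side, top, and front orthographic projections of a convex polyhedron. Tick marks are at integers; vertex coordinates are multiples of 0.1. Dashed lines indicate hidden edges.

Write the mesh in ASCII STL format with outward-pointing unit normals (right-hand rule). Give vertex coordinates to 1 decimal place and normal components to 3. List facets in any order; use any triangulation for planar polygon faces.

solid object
 facet normal 0.827 -0.128 0.548
  outer loop
   vertex 2.2 3.3 3.8
   vertex 2.2 0.3 3.1
   vertex 3.0 2.9 2.5
  endloop
 endfacet
 facet normal 0.135 -0.262 -0.956
  outer loop
   vertex 0.7 3.9 1.9
   vertex 3.0 2.9 2.5
   vertex 2.2 0.3 3.1
  endloop
 endfacet
 facet normal -0.478 0.656 0.584
  outer loop
   vertex 0.7 3.9 1.9
   vertex 0.2 2.2 3.4
   vertex 2.2 3.3 3.8
  endloop
 endfacet
 facet normal 0.405 0.914 -0.032
  outer loop
   vertex 0.7 3.9 1.9
   vertex 2.2 3.3 3.8
   vertex 3.0 2.9 2.5
  endloop
 endfacet
 facet normal -0.300 0.207 0.931
  outer loop
   vertex 0.2 0.4 3.8
   vertex 2.2 3.3 3.8
   vertex 0.2 2.2 3.4
  endloop
 endfacet
 facet normal 0.313 -0.216 0.925
  outer loop
   vertex 0.2 0.4 3.8
   vertex 2.2 0.3 3.1
   vertex 2.2 3.3 3.8
  endloop
 endfacet
 facet normal -0.910 -0.090 -0.405
  outer loop
   vertex 0.2 0.4 3.8
   vertex 0.2 2.2 3.4
   vertex 0.7 3.9 1.9
  endloop
 endfacet
 facet normal -0.319 -0.417 -0.851
  outer loop
   vertex 0.2 0.4 3.8
   vertex 0.7 3.9 1.9
   vertex 2.2 0.3 3.1
  endloop
 endfacet
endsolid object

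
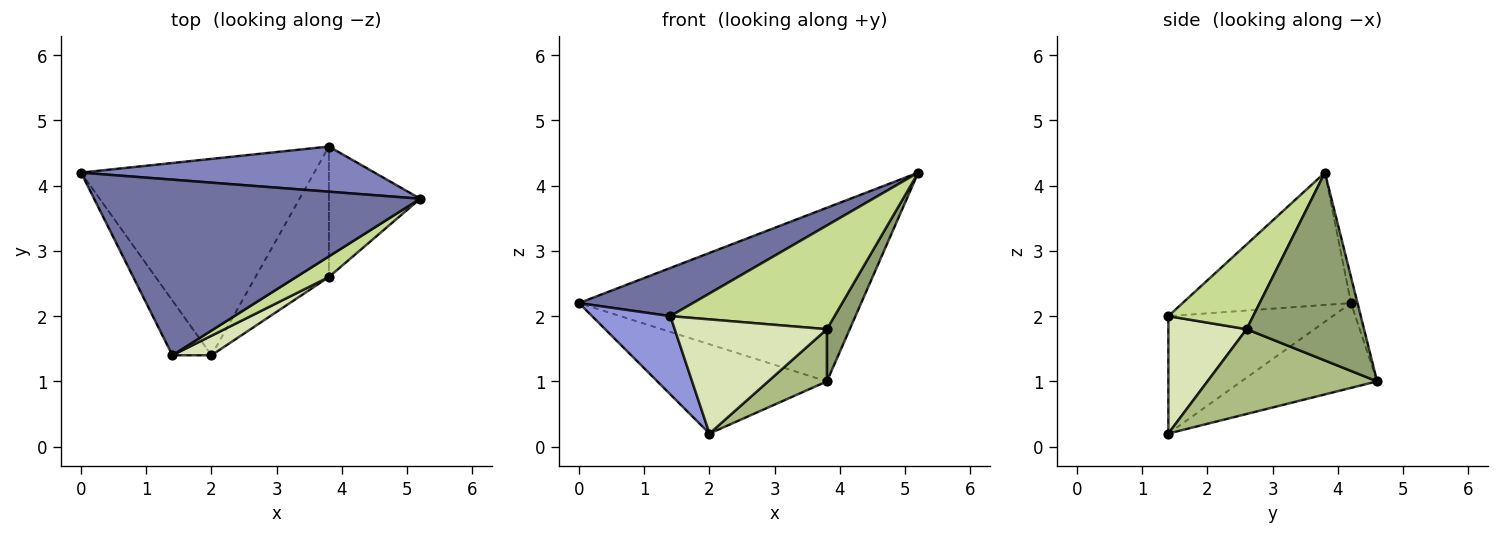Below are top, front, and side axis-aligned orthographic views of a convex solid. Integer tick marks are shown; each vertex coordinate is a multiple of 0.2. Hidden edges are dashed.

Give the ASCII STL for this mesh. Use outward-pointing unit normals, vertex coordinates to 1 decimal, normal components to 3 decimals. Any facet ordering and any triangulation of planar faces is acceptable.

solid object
 facet normal -0.364 -0.246 0.898
  outer loop
   vertex 1.4 1.4 2.0
   vertex 5.2 3.8 4.2
   vertex 0.0 4.2 2.2
  endloop
 endfacet
 facet normal -0.022 0.968 0.252
  outer loop
   vertex 3.8 4.6 1.0
   vertex 0.0 4.2 2.2
   vertex 5.2 3.8 4.2
  endloop
 endfacet
 facet normal -0.865 -0.412 -0.288
  outer loop
   vertex 2.0 1.4 0.2
   vertex 1.4 1.4 2.0
   vertex 0.0 4.2 2.2
  endloop
 endfacet
 facet normal -0.314 0.393 -0.864
  outer loop
   vertex 2.0 1.4 0.2
   vertex 0.0 4.2 2.2
   vertex 3.8 4.6 1.0
  endloop
 endfacet
 facet normal 0.886 -0.172 -0.431
  outer loop
   vertex 3.8 2.6 1.8
   vertex 3.8 4.6 1.0
   vertex 5.2 3.8 4.2
  endloop
 endfacet
 facet normal 0.732 -0.253 -0.633
  outer loop
   vertex 3.8 2.6 1.8
   vertex 2.0 1.4 0.2
   vertex 3.8 4.6 1.0
  endloop
 endfacet
 facet normal 0.452 -0.875 0.174
  outer loop
   vertex 3.8 2.6 1.8
   vertex 5.2 3.8 4.2
   vertex 1.4 1.4 2.0
  endloop
 endfacet
 facet normal 0.452 -0.879 0.151
  outer loop
   vertex 3.8 2.6 1.8
   vertex 1.4 1.4 2.0
   vertex 2.0 1.4 0.2
  endloop
 endfacet
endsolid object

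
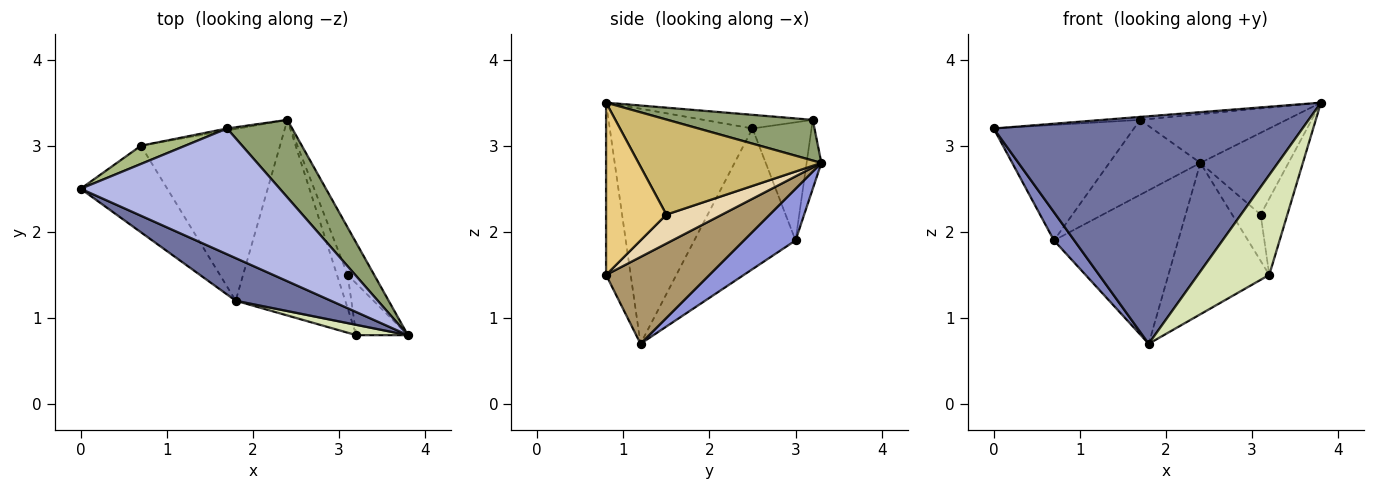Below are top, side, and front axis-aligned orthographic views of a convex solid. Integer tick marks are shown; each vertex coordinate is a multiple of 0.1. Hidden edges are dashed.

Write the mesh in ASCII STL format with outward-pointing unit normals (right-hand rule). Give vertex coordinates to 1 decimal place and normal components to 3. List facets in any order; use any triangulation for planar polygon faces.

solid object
 facet normal -0.414 -0.895 0.168
  outer loop
   vertex 1.8 1.2 0.7
   vertex 3.8 0.8 3.5
   vertex 0.0 2.5 3.2
  endloop
 endfacet
 facet normal -0.839 -0.168 -0.517
  outer loop
   vertex 0.7 3.0 1.9
   vertex 1.8 1.2 0.7
   vertex 0.0 2.5 3.2
  endloop
 endfacet
 facet normal 0.267 0.642 -0.719
  outer loop
   vertex 0.7 3.0 1.9
   vertex 2.4 3.3 2.8
   vertex 1.8 1.2 0.7
  endloop
 endfacet
 facet normal -0.068 0.023 0.997
  outer loop
   vertex 1.7 3.2 3.3
   vertex 0.0 2.5 3.2
   vertex 3.8 0.8 3.5
  endloop
 endfacet
 facet normal 0.467 0.471 0.748
  outer loop
   vertex 1.7 3.2 3.3
   vertex 3.8 0.8 3.5
   vertex 2.4 3.3 2.8
  endloop
 endfacet
 facet normal -0.384 0.912 0.144
  outer loop
   vertex 1.7 3.2 3.3
   vertex 0.7 3.0 1.9
   vertex 0.0 2.5 3.2
  endloop
 endfacet
 facet normal -0.160 0.987 -0.027
  outer loop
   vertex 1.7 3.2 3.3
   vertex 2.4 3.3 2.8
   vertex 0.7 3.0 1.9
  endloop
 endfacet
 facet normal -0.324 -0.941 0.097
  outer loop
   vertex 3.2 0.8 1.5
   vertex 3.8 0.8 3.5
   vertex 1.8 1.2 0.7
  endloop
 endfacet
 facet normal 0.531 0.518 -0.670
  outer loop
   vertex 3.2 0.8 1.5
   vertex 1.8 1.2 0.7
   vertex 2.4 3.3 2.8
  endloop
 endfacet
 facet normal 0.874 0.421 -0.244
  outer loop
   vertex 3.1 1.5 2.2
   vertex 2.4 3.3 2.8
   vertex 3.8 0.8 3.5
  endloop
 endfacet
 facet normal 0.882 0.391 -0.265
  outer loop
   vertex 3.1 1.5 2.2
   vertex 3.8 0.8 3.5
   vertex 3.2 0.8 1.5
  endloop
 endfacet
 facet normal 0.846 0.433 -0.312
  outer loop
   vertex 3.1 1.5 2.2
   vertex 3.2 0.8 1.5
   vertex 2.4 3.3 2.8
  endloop
 endfacet
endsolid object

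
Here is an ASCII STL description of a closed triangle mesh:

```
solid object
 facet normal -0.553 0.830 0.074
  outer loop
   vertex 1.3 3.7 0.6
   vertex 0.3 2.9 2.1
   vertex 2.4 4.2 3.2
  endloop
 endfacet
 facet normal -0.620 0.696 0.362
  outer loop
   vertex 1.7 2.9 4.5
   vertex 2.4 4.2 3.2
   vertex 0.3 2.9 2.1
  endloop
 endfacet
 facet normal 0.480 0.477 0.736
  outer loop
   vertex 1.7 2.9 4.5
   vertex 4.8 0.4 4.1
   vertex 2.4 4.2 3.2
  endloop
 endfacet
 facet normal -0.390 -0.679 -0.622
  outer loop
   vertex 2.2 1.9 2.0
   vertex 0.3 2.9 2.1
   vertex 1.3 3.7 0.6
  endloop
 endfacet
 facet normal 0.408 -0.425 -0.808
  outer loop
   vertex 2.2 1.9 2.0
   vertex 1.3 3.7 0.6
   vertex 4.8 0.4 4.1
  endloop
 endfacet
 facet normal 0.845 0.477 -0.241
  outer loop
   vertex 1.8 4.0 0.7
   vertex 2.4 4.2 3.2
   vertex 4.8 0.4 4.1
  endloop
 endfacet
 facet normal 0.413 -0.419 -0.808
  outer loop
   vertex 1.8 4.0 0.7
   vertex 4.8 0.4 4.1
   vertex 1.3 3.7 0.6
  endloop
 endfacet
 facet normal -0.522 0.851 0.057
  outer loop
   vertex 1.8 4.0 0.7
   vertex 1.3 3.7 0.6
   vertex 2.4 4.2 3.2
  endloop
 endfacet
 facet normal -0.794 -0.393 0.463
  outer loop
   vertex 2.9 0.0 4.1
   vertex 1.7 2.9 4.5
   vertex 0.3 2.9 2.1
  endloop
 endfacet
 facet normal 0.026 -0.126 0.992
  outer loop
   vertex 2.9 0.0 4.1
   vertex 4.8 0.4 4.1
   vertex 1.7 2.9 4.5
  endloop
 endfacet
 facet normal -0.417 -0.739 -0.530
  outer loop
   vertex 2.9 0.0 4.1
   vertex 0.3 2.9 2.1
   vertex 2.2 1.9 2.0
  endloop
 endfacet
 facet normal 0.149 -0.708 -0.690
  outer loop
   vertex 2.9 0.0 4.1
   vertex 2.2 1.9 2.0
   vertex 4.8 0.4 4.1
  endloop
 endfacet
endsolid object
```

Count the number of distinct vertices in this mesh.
8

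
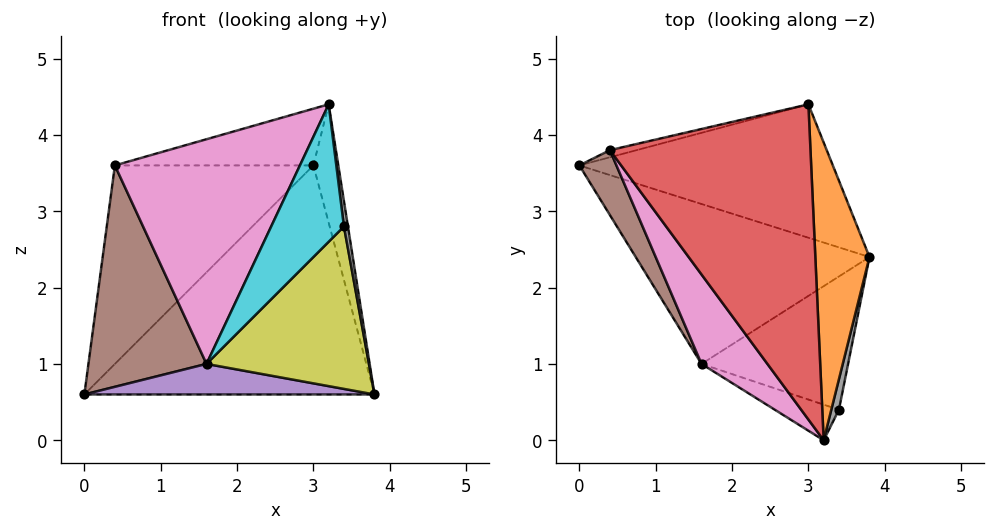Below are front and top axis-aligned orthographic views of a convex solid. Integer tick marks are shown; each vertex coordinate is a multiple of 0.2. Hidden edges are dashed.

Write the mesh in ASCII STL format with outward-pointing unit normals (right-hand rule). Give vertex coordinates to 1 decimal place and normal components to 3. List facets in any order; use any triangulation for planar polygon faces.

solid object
 facet normal 0.263 0.834 -0.486
  outer loop
   vertex 3.0 4.4 3.6
   vertex 3.8 2.4 0.6
   vertex 0.0 3.6 0.6
  endloop
 endfacet
 facet normal 0.975 0.082 0.206
  outer loop
   vertex 3.0 4.4 3.6
   vertex 3.2 0.0 4.4
   vertex 3.8 2.4 0.6
  endloop
 endfacet
 facet normal -0.225 0.974 -0.035
  outer loop
   vertex 0.4 3.8 3.6
   vertex 3.0 4.4 3.6
   vertex 0.0 3.6 0.6
  endloop
 endfacet
 facet normal -0.041 0.177 0.983
  outer loop
   vertex 0.4 3.8 3.6
   vertex 3.2 0.0 4.4
   vertex 3.0 4.4 3.6
  endloop
 endfacet
 facet normal -0.059 -0.187 -0.981
  outer loop
   vertex 1.6 1.0 1.0
   vertex 0.0 3.6 0.6
   vertex 3.8 2.4 0.6
  endloop
 endfacet
 facet normal -0.852 -0.502 0.147
  outer loop
   vertex 1.6 1.0 1.0
   vertex 0.4 3.8 3.6
   vertex 0.0 3.6 0.6
  endloop
 endfacet
 facet normal -0.807 -0.549 0.218
  outer loop
   vertex 1.6 1.0 1.0
   vertex 3.2 0.0 4.4
   vertex 0.4 3.8 3.6
  endloop
 endfacet
 facet normal 0.991 -0.085 0.103
  outer loop
   vertex 3.4 0.4 2.8
   vertex 3.8 2.4 0.6
   vertex 3.2 0.0 4.4
  endloop
 endfacet
 facet normal 0.352 -0.723 -0.594
  outer loop
   vertex 3.4 0.4 2.8
   vertex 1.6 1.0 1.0
   vertex 3.8 2.4 0.6
  endloop
 endfacet
 facet normal -0.072 -0.966 -0.250
  outer loop
   vertex 3.4 0.4 2.8
   vertex 3.2 0.0 4.4
   vertex 1.6 1.0 1.0
  endloop
 endfacet
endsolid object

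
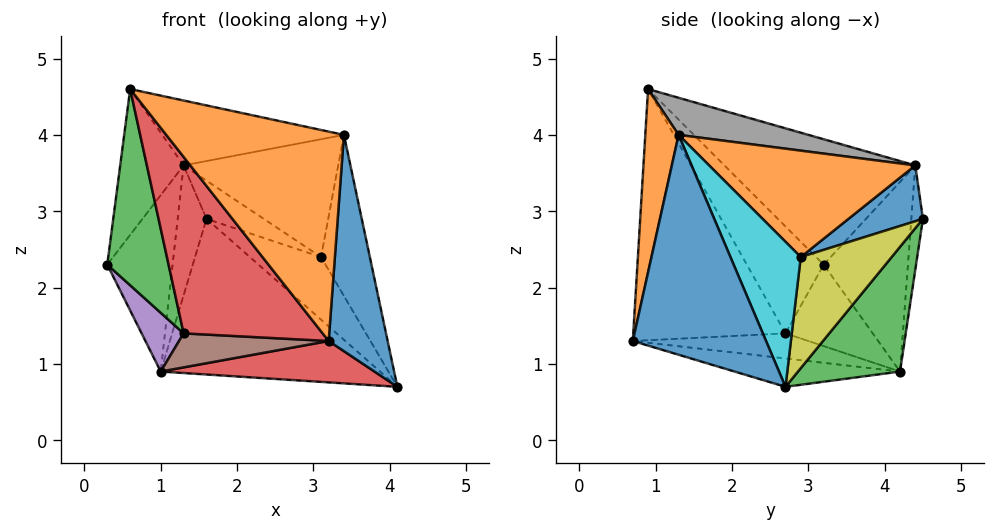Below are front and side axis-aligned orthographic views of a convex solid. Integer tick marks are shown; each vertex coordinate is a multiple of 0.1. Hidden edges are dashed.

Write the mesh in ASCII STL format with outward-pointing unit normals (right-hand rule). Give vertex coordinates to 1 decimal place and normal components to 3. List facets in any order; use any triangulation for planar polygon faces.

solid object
 facet normal 0.914 -0.405 0.022
  outer loop
   vertex 3.2 0.7 1.3
   vertex 4.1 2.7 0.7
   vertex 3.4 1.3 4.0
  endloop
 endfacet
 facet normal 0.181 -0.963 0.201
  outer loop
   vertex 3.2 0.7 1.3
   vertex 3.4 1.3 4.0
   vertex 0.6 0.9 4.6
  endloop
 endfacet
 facet normal 0.408 0.877 -0.254
  outer loop
   vertex 1.0 4.2 0.9
   vertex 1.6 4.5 2.9
   vertex 4.1 2.7 0.7
  endloop
 endfacet
 facet normal -0.166 -0.214 -0.963
  outer loop
   vertex 1.0 4.2 0.9
   vertex 4.1 2.7 0.7
   vertex 3.2 0.7 1.3
  endloop
 endfacet
 facet normal -0.869 0.289 0.402
  outer loop
   vertex 1.3 4.4 3.6
   vertex 0.3 3.2 2.3
   vertex 0.6 0.9 4.6
  endloop
 endfacet
 facet normal -0.790 0.612 0.042
  outer loop
   vertex 1.3 4.4 3.6
   vertex 1.0 4.2 0.9
   vertex 0.3 3.2 2.3
  endloop
 endfacet
 facet normal -0.373 0.928 -0.027
  outer loop
   vertex 1.3 4.4 3.6
   vertex 1.6 4.5 2.9
   vertex 1.0 4.2 0.9
  endloop
 endfacet
 facet normal 0.171 0.239 0.956
  outer loop
   vertex 1.3 4.4 3.6
   vertex 0.6 0.9 4.6
   vertex 3.4 1.3 4.0
  endloop
 endfacet
 facet normal 0.734 0.574 0.364
  outer loop
   vertex 3.1 2.9 2.4
   vertex 4.1 2.7 0.7
   vertex 1.6 4.5 2.9
  endloop
 endfacet
 facet normal 0.758 0.526 0.384
  outer loop
   vertex 3.1 2.9 2.4
   vertex 3.4 1.3 4.0
   vertex 4.1 2.7 0.7
  endloop
 endfacet
 facet normal 0.729 0.561 0.393
  outer loop
   vertex 3.1 2.9 2.4
   vertex 1.6 4.5 2.9
   vertex 1.3 4.4 3.6
  endloop
 endfacet
 facet normal 0.730 0.547 0.410
  outer loop
   vertex 3.1 2.9 2.4
   vertex 1.3 4.4 3.6
   vertex 3.4 1.3 4.0
  endloop
 endfacet
 facet normal -0.693 -0.553 -0.463
  outer loop
   vertex 1.3 2.7 1.4
   vertex 0.6 0.9 4.6
   vertex 0.3 3.2 2.3
  endloop
 endfacet
 facet normal -0.649 -0.593 -0.476
  outer loop
   vertex 1.3 2.7 1.4
   vertex 3.2 0.7 1.3
   vertex 0.6 0.9 4.6
  endloop
 endfacet
 facet normal -0.717 -0.345 -0.605
  outer loop
   vertex 1.3 2.7 1.4
   vertex 0.3 3.2 2.3
   vertex 1.0 4.2 0.9
  endloop
 endfacet
 facet normal -0.424 -0.362 -0.830
  outer loop
   vertex 1.3 2.7 1.4
   vertex 1.0 4.2 0.9
   vertex 3.2 0.7 1.3
  endloop
 endfacet
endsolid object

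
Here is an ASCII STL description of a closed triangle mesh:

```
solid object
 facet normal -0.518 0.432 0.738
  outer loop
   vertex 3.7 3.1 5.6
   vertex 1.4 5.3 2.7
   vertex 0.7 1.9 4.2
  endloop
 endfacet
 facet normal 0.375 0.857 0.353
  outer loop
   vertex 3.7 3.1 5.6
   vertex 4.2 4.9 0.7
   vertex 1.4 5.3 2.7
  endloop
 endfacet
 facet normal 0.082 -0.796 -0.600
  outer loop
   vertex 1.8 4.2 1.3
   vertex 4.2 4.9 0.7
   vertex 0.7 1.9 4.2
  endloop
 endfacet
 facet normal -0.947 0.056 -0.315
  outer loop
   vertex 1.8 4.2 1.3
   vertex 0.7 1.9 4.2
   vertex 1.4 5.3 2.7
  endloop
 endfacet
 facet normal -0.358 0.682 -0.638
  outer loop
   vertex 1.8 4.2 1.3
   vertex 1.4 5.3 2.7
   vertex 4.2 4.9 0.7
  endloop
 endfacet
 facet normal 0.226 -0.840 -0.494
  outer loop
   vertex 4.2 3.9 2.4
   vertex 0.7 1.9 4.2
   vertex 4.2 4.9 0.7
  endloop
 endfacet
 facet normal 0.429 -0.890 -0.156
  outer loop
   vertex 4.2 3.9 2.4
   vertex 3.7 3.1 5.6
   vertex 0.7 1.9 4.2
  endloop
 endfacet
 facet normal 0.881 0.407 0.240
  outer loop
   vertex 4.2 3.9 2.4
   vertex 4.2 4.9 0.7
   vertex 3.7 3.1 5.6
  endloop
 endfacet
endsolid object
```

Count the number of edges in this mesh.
12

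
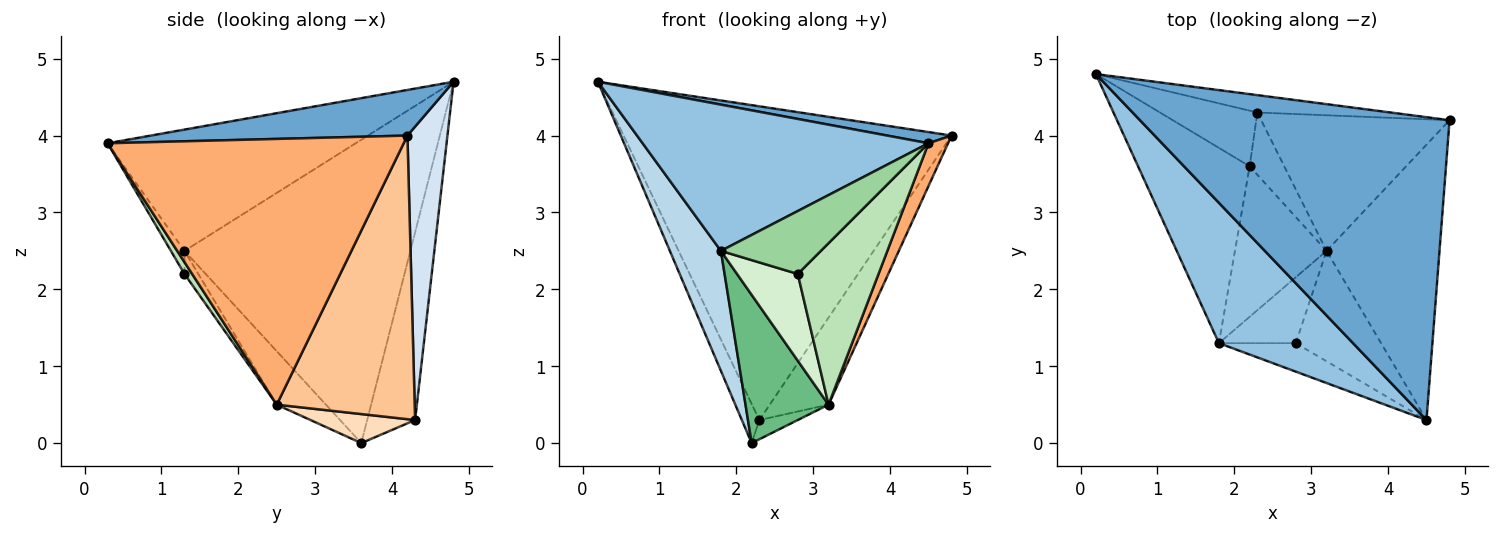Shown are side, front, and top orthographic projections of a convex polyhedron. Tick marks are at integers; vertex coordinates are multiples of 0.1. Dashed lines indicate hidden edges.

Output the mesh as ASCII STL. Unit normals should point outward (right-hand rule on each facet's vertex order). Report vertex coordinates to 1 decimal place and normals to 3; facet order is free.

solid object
 facet normal 0.146 -0.037 0.989
  outer loop
   vertex 4.5 0.3 3.9
   vertex 4.8 4.2 4.0
   vertex 0.2 4.8 4.7
  endloop
 endfacet
 facet normal -0.531 -0.611 0.587
  outer loop
   vertex 1.8 1.3 2.5
   vertex 4.5 0.3 3.9
   vertex 0.2 4.8 4.7
  endloop
 endfacet
 facet normal -0.918 -0.207 -0.338
  outer loop
   vertex 1.8 1.3 2.5
   vertex 0.2 4.8 4.7
   vertex 2.2 3.6 0.0
  endloop
 endfacet
 facet normal 0.121 0.991 -0.055
  outer loop
   vertex 2.3 4.3 0.3
   vertex 0.2 4.8 4.7
   vertex 4.8 4.2 4.0
  endloop
 endfacet
 facet normal -0.844 0.308 -0.438
  outer loop
   vertex 2.3 4.3 0.3
   vertex 2.2 3.6 0.0
   vertex 0.2 4.8 4.7
  endloop
 endfacet
 facet normal 0.919 -0.061 -0.390
  outer loop
   vertex 3.2 2.5 0.5
   vertex 4.8 4.2 4.0
   vertex 4.5 0.3 3.9
  endloop
 endfacet
 facet normal 0.785 0.335 -0.521
  outer loop
   vertex 3.2 2.5 0.5
   vertex 2.3 4.3 0.3
   vertex 4.8 4.2 4.0
  endloop
 endfacet
 facet normal 0.626 0.230 -0.745
  outer loop
   vertex 3.2 2.5 0.5
   vertex 2.2 3.6 0.0
   vertex 2.3 4.3 0.3
  endloop
 endfacet
 facet normal -0.384 -0.648 -0.658
  outer loop
   vertex 3.2 2.5 0.5
   vertex 1.8 1.3 2.5
   vertex 2.2 3.6 0.0
  endloop
 endfacet
 facet normal -0.123 -0.904 -0.409
  outer loop
   vertex 2.8 1.3 2.2
   vertex 4.5 0.3 3.9
   vertex 1.8 1.3 2.5
  endloop
 endfacet
 facet normal 0.078 -0.823 -0.563
  outer loop
   vertex 2.8 1.3 2.2
   vertex 3.2 2.5 0.5
   vertex 4.5 0.3 3.9
  endloop
 endfacet
 facet normal -0.179 -0.784 -0.595
  outer loop
   vertex 2.8 1.3 2.2
   vertex 1.8 1.3 2.5
   vertex 3.2 2.5 0.5
  endloop
 endfacet
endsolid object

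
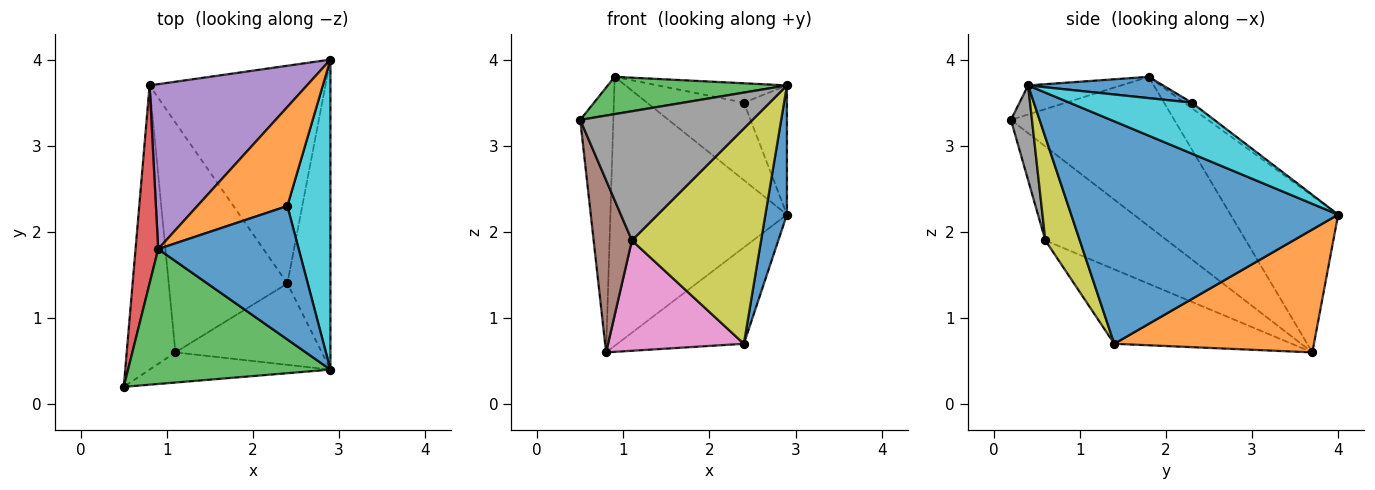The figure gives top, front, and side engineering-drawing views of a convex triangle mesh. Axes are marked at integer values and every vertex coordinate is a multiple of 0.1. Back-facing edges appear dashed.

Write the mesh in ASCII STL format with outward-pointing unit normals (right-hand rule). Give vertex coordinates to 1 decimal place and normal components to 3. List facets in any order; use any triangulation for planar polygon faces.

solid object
 facet normal 0.979 -0.079 -0.189
  outer loop
   vertex 2.4 1.4 0.7
   vertex 2.9 4.0 2.2
   vertex 2.9 0.4 3.7
  endloop
 endfacet
 facet normal 0.538 0.341 -0.771
  outer loop
   vertex 2.4 1.4 0.7
   vertex 0.8 3.7 0.6
   vertex 2.9 4.0 2.2
  endloop
 endfacet
 facet normal -0.137 -0.264 0.955
  outer loop
   vertex 0.9 1.8 3.8
   vertex 0.5 0.2 3.3
   vertex 2.9 0.4 3.7
  endloop
 endfacet
 facet normal -0.969 0.196 0.147
  outer loop
   vertex 0.9 1.8 3.8
   vertex 0.8 3.7 0.6
   vertex 0.5 0.2 3.3
  endloop
 endfacet
 facet normal -0.461 0.757 0.464
  outer loop
   vertex 0.9 1.8 3.8
   vertex 2.9 4.0 2.2
   vertex 0.8 3.7 0.6
  endloop
 endfacet
 facet normal -0.855 -0.269 -0.443
  outer loop
   vertex 1.1 0.6 1.9
   vertex 0.5 0.2 3.3
   vertex 0.8 3.7 0.6
  endloop
 endfacet
 facet normal -0.492 -0.377 -0.785
  outer loop
   vertex 1.1 0.6 1.9
   vertex 0.8 3.7 0.6
   vertex 2.4 1.4 0.7
  endloop
 endfacet
 facet normal 0.118 -0.967 -0.226
  outer loop
   vertex 1.1 0.6 1.9
   vertex 2.9 0.4 3.7
   vertex 0.5 0.2 3.3
  endloop
 endfacet
 facet normal 0.242 -0.908 -0.343
  outer loop
   vertex 1.1 0.6 1.9
   vertex 2.4 1.4 0.7
   vertex 2.9 0.4 3.7
  endloop
 endfacet
 facet normal 0.738 0.260 0.623
  outer loop
   vertex 2.4 2.3 3.5
   vertex 2.9 0.4 3.7
   vertex 2.9 4.0 2.2
  endloop
 endfacet
 facet normal 0.148 0.142 0.979
  outer loop
   vertex 2.4 2.3 3.5
   vertex 0.9 1.8 3.8
   vertex 2.9 0.4 3.7
  endloop
 endfacet
 facet normal -0.048 0.616 0.787
  outer loop
   vertex 2.4 2.3 3.5
   vertex 2.9 4.0 2.2
   vertex 0.9 1.8 3.8
  endloop
 endfacet
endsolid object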